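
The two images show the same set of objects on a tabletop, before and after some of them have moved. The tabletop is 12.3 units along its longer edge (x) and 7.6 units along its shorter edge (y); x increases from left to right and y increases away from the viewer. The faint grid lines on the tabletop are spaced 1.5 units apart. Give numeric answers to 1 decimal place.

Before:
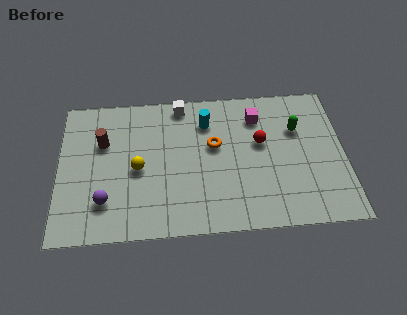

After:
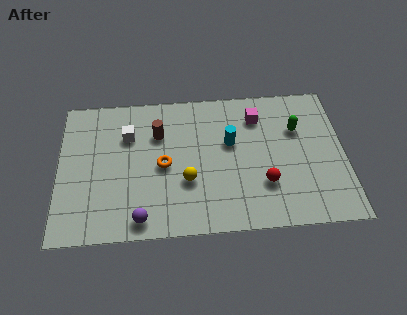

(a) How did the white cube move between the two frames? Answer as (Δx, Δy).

(-2.3, -1.5)

From the two frames, the white cube sits at roughly (5.3, 6.8) before and (3.0, 5.3) after.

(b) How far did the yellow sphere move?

2.2

From (3.4, 3.5) to (5.5, 2.7), the yellow sphere covered √(2.1² + 0.8²) ≈ 2.2 units.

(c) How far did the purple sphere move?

1.8

The purple sphere moved from about (2.0, 1.9) to (3.5, 0.9), a distance of √(1.5² + 1.0²) ≈ 1.8.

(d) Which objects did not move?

the magenta cube and the green capsule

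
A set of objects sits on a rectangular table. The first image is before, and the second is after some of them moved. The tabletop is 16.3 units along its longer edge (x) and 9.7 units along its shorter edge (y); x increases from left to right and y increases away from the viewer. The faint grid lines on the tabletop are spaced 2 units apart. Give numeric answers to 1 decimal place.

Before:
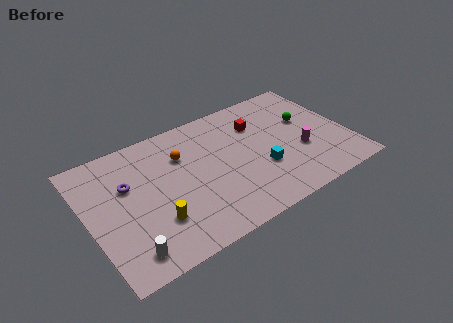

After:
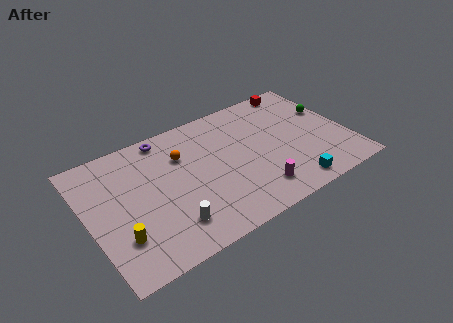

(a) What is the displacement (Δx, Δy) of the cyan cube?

(1.5, -2.2)

The cyan cube started near (10.6, 3.4) and ended near (12.1, 1.2).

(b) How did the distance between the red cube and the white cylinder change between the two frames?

+0.9

They were about 10.6 units apart before and 11.5 after — 0.9 units further apart.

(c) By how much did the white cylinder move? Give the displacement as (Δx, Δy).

(2.7, 0.6)

The white cylinder started near (1.9, 1.5) and ended near (4.6, 2.1).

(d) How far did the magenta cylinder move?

3.6

The magenta cylinder was near (13.2, 3.6) before and (10.0, 1.9) after, so it travelled √(3.2² + 1.7²) ≈ 3.6 units.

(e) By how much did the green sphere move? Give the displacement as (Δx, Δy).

(1.5, 0.2)

From the two frames, the green sphere sits at roughly (14.0, 5.9) before and (15.5, 6.1) after.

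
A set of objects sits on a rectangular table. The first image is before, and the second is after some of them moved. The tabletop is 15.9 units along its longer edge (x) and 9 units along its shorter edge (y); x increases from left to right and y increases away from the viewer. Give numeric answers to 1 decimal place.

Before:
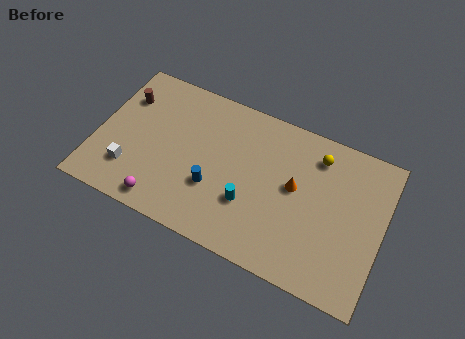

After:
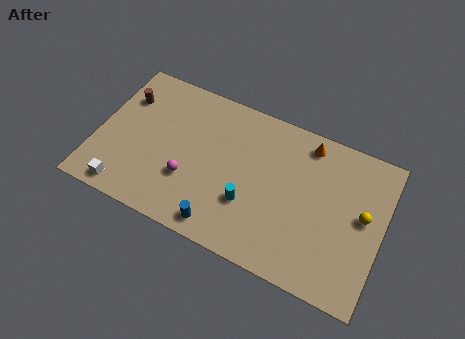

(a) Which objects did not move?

the cyan cylinder and the brown cylinder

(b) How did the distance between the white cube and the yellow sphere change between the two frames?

+2.3

Before: roughly 11.1 units apart; after: 13.4. That's 2.3 units further apart.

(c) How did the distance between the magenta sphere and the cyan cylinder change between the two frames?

-1.6

The distance was about 5.0 in the first image and 3.4 in the second, so they moved 1.6 units closer together.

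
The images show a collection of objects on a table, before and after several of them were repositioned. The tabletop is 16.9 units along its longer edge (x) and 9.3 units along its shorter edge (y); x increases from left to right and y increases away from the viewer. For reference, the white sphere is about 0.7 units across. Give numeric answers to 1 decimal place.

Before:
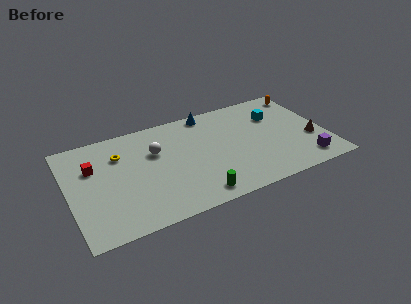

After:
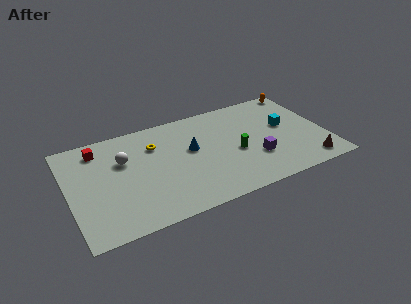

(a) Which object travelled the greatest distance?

the green cylinder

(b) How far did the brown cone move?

2.2

From (15.9, 3.4) to (15.4, 1.3), the brown cone covered √(0.5² + 2.1²) ≈ 2.2 units.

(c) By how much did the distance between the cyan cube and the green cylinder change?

-4.3

The distance was about 8.0 in the first image and 3.7 in the second, so they moved 4.3 units closer together.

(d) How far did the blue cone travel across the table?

3.4

The blue cone moved from about (9.6, 8.4) to (8.1, 5.4), a distance of √(1.5² + 3.0²) ≈ 3.4.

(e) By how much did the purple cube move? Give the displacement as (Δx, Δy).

(-3.1, 1.5)

The purple cube started near (15.2, 1.5) and ended near (12.1, 3.0).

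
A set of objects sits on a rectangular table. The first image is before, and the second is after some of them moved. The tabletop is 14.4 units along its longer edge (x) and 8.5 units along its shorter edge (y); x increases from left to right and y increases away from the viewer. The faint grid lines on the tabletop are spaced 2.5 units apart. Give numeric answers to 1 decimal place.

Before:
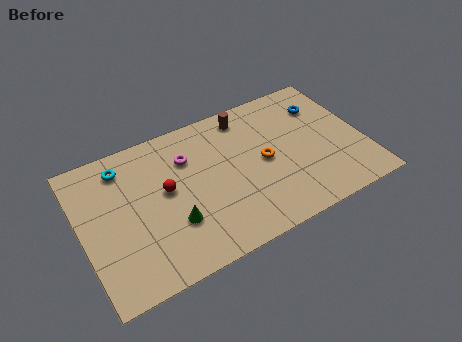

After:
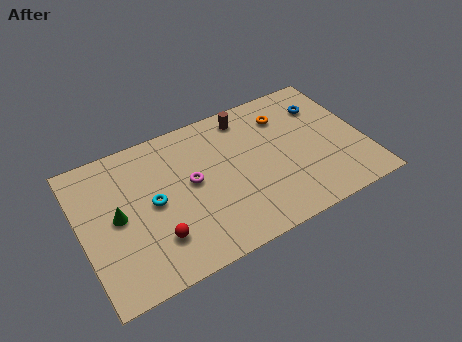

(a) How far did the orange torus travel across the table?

2.7

The orange torus moved from about (9.3, 4.2) to (10.7, 6.5), a distance of √(1.4² + 2.3²) ≈ 2.7.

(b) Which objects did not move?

the brown cylinder and the blue torus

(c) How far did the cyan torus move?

3.0

The cyan torus moved from about (2.4, 7.0) to (3.6, 4.3), a distance of √(1.2² + 2.7²) ≈ 3.0.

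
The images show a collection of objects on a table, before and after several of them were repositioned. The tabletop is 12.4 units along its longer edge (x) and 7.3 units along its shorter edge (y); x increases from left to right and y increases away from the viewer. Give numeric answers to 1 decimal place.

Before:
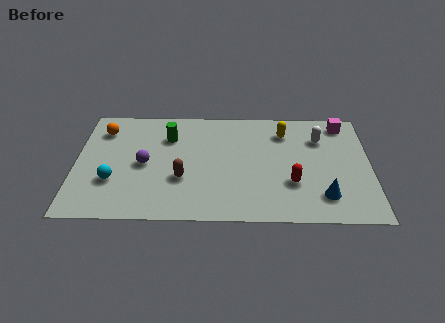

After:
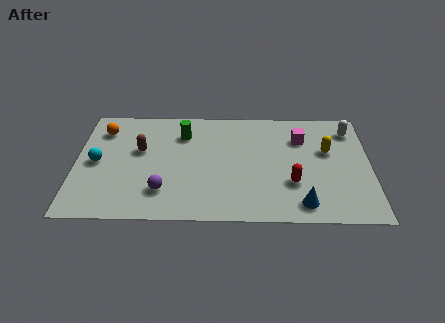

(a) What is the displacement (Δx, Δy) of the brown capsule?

(-1.8, 1.8)

From the two frames, the brown capsule sits at roughly (4.5, 2.6) before and (2.7, 4.4) after.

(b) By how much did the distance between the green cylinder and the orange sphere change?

+0.6

Before: roughly 2.8 units apart; after: 3.4. That's 0.6 units further apart.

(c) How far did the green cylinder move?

0.6

The green cylinder was near (3.9, 5.3) before and (4.5, 5.5) after, so it travelled √(0.6² + 0.2²) ≈ 0.6 units.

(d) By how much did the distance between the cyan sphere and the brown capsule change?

-0.9

Before: roughly 2.9 units apart; after: 2.0. That's 0.9 units closer together.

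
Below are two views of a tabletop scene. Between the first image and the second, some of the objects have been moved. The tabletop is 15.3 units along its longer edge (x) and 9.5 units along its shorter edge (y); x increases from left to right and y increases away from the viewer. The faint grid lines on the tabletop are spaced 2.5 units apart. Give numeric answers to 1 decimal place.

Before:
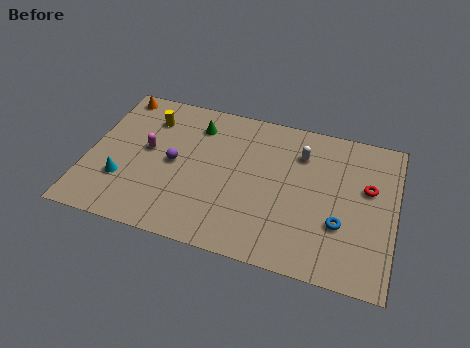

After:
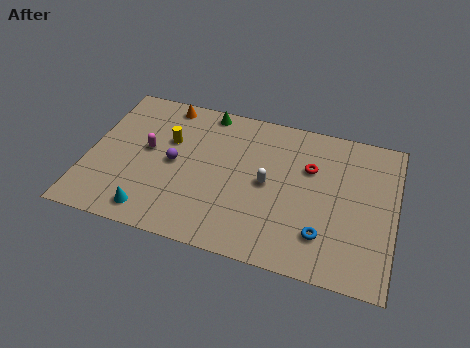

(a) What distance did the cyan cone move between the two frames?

2.3

From (1.9, 2.9) to (3.5, 1.3), the cyan cone covered √(1.6² + 1.6²) ≈ 2.3 units.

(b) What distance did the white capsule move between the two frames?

2.8

The white capsule moved from about (10.5, 7.1) to (9.0, 4.7), a distance of √(1.5² + 2.4²) ≈ 2.8.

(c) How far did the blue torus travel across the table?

1.2

The blue torus was near (12.7, 3.2) before and (11.9, 2.3) after, so it travelled √(0.8² + 0.9²) ≈ 1.2 units.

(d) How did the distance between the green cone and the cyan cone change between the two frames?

+1.9

They were about 5.7 units apart before and 7.6 after — 1.9 units further apart.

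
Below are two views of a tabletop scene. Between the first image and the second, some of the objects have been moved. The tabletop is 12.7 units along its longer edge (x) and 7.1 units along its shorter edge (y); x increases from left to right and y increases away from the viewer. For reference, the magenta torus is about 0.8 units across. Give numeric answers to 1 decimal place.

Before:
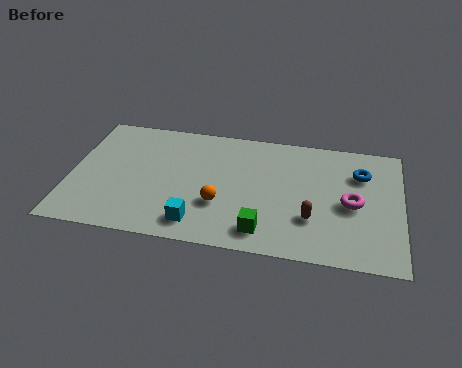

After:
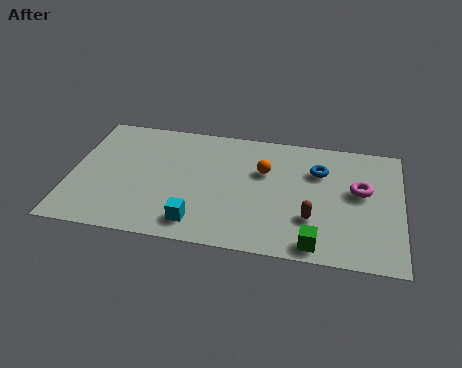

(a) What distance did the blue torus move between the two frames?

1.6

The blue torus was near (11.1, 5.1) before and (9.5, 5.0) after, so it travelled √(1.6² + 0.1²) ≈ 1.6 units.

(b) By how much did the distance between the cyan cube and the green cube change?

+2.0

They were about 2.5 units apart before and 4.5 after — 2.0 units further apart.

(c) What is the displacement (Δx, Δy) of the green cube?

(2.0, -0.4)

The green cube started near (7.5, 1.2) and ended near (9.5, 0.8).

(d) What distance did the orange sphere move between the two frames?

2.7

The orange sphere moved from about (5.8, 2.4) to (7.4, 4.6), a distance of √(1.6² + 2.2²) ≈ 2.7.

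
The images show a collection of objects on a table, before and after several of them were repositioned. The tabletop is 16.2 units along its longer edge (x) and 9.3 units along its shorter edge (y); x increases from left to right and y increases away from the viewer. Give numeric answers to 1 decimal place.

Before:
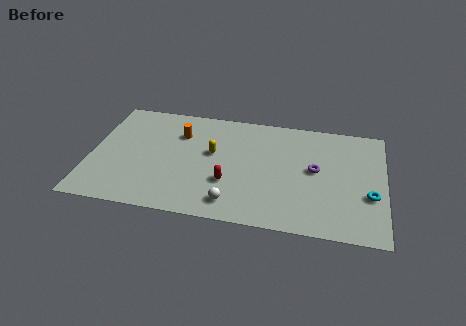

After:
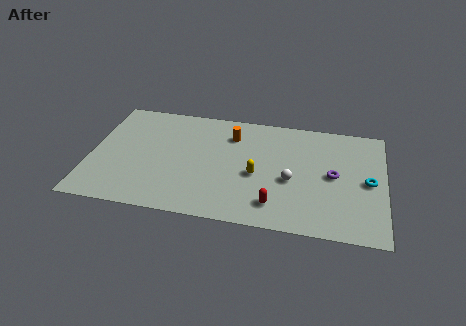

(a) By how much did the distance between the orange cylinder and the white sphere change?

-1.4

They were about 6.1 units apart before and 4.7 after — 1.4 units closer together.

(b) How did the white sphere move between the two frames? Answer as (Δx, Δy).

(3.1, 2.4)

The white sphere started near (8.0, 1.5) and ended near (11.1, 3.9).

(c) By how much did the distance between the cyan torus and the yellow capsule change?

-2.8

They were about 8.9 units apart before and 6.1 after — 2.8 units closer together.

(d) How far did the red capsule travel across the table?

2.9

The red capsule moved from about (7.7, 3.1) to (10.3, 1.8), a distance of √(2.6² + 1.3²) ≈ 2.9.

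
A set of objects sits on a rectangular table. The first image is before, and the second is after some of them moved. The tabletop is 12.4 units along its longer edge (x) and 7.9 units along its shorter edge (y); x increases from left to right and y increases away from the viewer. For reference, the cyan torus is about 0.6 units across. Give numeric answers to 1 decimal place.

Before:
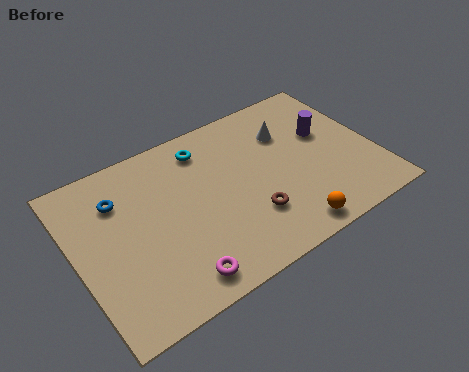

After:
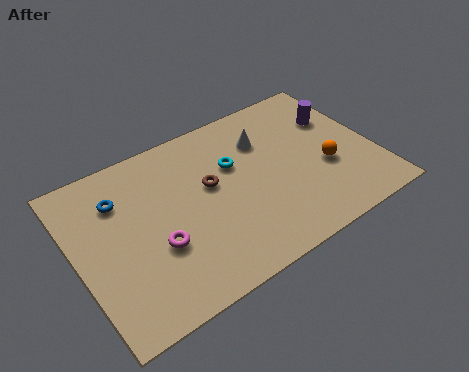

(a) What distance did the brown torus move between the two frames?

2.6

From (6.9, 2.3) to (5.6, 4.6), the brown torus covered √(1.3² + 2.3²) ≈ 2.6 units.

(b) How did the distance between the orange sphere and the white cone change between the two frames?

-1.4

They were about 4.8 units apart before and 3.4 after — 1.4 units closer together.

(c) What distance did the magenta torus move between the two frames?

1.9

The magenta torus was near (3.6, 1.1) before and (3.1, 2.9) after, so it travelled √(0.5² + 1.8²) ≈ 1.9 units.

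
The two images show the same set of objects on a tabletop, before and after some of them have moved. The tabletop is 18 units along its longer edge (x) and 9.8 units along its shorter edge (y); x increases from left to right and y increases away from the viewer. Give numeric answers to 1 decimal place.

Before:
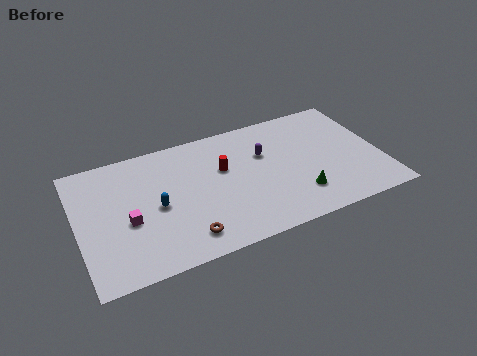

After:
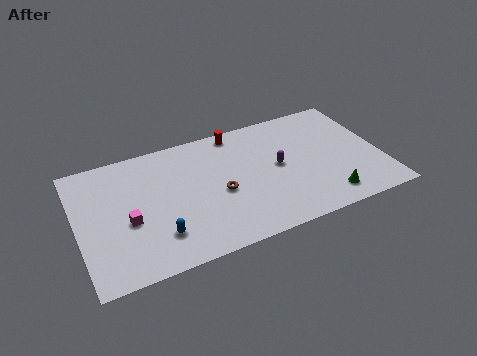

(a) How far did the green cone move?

1.8

From (12.8, 2.4) to (14.4, 1.6), the green cone covered √(1.6² + 0.8²) ≈ 1.8 units.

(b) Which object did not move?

the magenta cube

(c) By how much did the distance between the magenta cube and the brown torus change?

+1.5

Before: roughly 3.9 units apart; after: 5.4. That's 1.5 units further apart.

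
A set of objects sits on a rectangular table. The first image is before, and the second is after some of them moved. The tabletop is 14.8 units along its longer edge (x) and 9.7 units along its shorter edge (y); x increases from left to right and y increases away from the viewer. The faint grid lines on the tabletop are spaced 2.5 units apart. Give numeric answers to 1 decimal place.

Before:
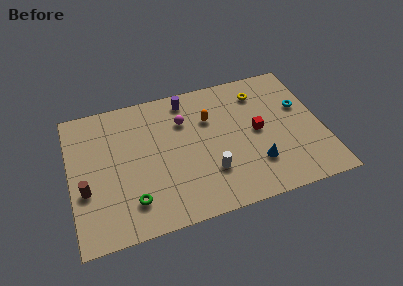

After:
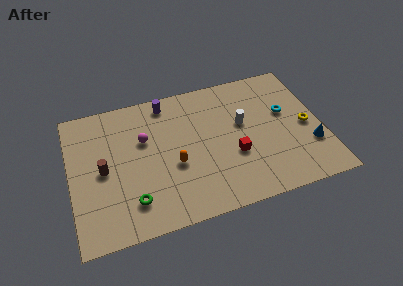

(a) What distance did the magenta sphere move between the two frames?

2.5

From (6.8, 6.9) to (4.4, 6.2), the magenta sphere covered √(2.4² + 0.7²) ≈ 2.5 units.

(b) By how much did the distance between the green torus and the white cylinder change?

+3.0

The distance was about 4.7 in the first image and 7.7 in the second, so they moved 3.0 units further apart.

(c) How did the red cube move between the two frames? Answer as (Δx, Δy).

(-1.5, -1.3)

The red cube was at about (11.0, 4.9) and moved to about (9.5, 3.6).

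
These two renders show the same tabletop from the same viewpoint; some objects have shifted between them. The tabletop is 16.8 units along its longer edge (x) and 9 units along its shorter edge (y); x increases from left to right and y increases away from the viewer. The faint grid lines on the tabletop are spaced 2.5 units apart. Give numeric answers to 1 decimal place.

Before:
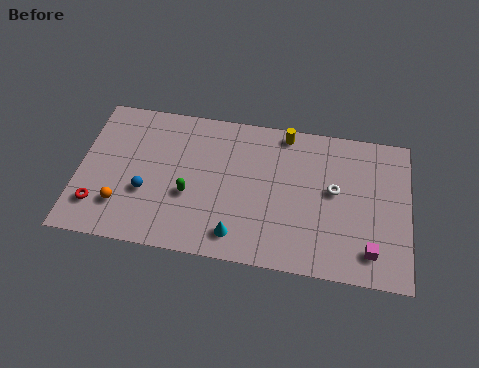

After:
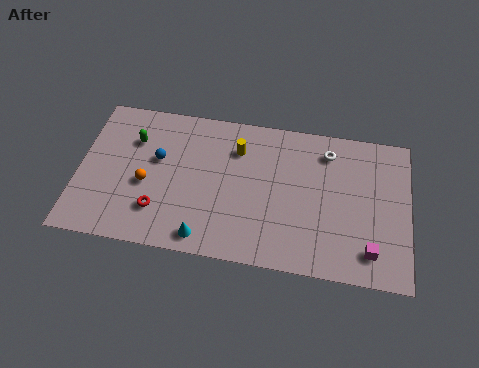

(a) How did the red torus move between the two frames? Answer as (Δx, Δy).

(3.1, 0.2)

From the two frames, the red torus sits at roughly (1.1, 2.1) before and (4.2, 2.3) after.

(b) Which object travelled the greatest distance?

the green capsule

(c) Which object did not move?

the magenta cube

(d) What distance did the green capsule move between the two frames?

4.2

The green capsule moved from about (5.7, 3.5) to (2.7, 6.4), a distance of √(3.0² + 2.9²) ≈ 4.2.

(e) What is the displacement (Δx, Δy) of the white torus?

(-0.4, 2.3)

The white torus was at about (13.0, 5.0) and moved to about (12.6, 7.3).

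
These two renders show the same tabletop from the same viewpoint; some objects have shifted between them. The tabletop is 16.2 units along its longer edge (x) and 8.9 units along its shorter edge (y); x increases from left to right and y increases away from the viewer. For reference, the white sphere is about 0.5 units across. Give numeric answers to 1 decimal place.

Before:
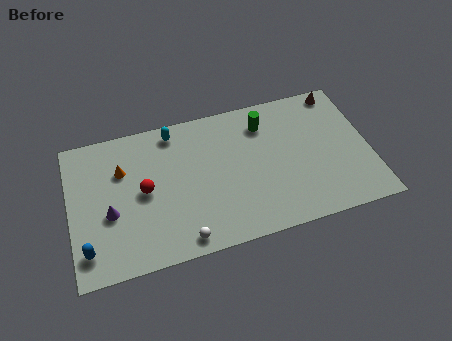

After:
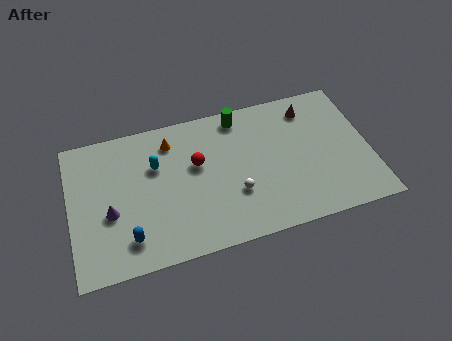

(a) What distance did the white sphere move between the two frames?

3.6

From (5.8, 1.0) to (8.8, 3.0), the white sphere covered √(3.0² + 2.0²) ≈ 3.6 units.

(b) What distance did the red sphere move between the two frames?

3.0

The red sphere moved from about (4.0, 4.5) to (6.9, 5.4), a distance of √(2.9² + 0.9²) ≈ 3.0.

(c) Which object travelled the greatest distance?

the white sphere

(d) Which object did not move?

the purple cone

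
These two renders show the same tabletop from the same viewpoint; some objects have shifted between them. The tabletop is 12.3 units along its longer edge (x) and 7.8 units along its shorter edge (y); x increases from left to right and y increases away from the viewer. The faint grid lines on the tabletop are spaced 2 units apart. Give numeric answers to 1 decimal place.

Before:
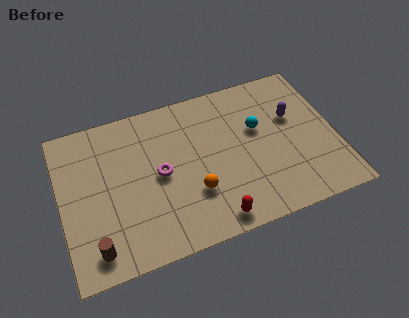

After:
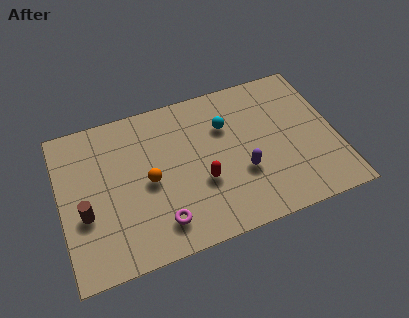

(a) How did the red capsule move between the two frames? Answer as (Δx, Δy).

(-0.3, 2.0)

The red capsule was at about (6.5, 0.9) and moved to about (6.2, 2.9).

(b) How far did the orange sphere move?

2.2

The orange sphere moved from about (5.8, 2.5) to (3.9, 3.7), a distance of √(1.9² + 1.2²) ≈ 2.2.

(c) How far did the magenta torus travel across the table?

2.4

From (4.4, 3.9) to (4.2, 1.5), the magenta torus covered √(0.2² + 2.4²) ≈ 2.4 units.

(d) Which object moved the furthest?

the purple capsule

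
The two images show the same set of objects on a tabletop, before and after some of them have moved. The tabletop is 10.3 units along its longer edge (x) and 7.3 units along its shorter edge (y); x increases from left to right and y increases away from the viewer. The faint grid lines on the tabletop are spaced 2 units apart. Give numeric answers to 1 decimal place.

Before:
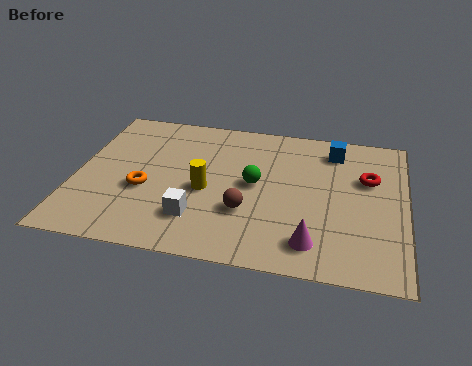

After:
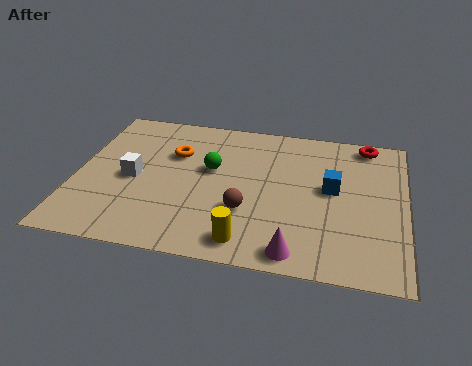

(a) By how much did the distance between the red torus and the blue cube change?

+1.0

Before: roughly 1.7 units apart; after: 2.7. That's 1.0 units further apart.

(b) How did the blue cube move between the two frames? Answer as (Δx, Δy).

(0.0, -2.0)

The blue cube was at about (8.0, 6.0) and moved to about (8.0, 4.0).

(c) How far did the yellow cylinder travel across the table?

2.6

The yellow cylinder was near (4.1, 3.2) before and (5.5, 1.0) after, so it travelled √(1.4² + 2.2²) ≈ 2.6 units.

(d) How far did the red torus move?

1.8

The red torus moved from about (9.1, 4.7) to (9.0, 6.5), a distance of √(0.1² + 1.8²) ≈ 1.8.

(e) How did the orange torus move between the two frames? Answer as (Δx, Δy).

(0.8, 2.0)

The orange torus was at about (2.2, 2.9) and moved to about (3.0, 4.9).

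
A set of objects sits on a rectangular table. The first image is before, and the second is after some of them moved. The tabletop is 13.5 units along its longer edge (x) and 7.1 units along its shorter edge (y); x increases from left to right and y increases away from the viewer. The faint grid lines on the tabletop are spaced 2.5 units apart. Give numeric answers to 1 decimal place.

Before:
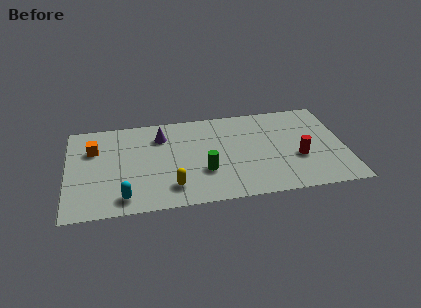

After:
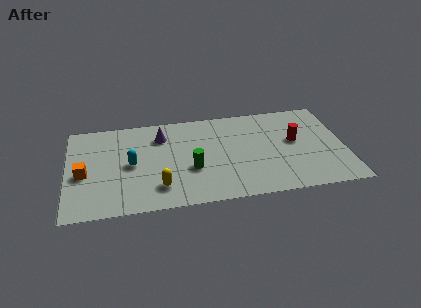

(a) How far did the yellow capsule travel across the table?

0.6

From (5.0, 1.5) to (4.4, 1.6), the yellow capsule covered √(0.6² + 0.1²) ≈ 0.6 units.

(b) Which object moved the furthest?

the cyan capsule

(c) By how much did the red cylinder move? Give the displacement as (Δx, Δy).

(-0.1, 1.3)

From the two frames, the red cylinder sits at roughly (11.2, 2.7) before and (11.1, 4.0) after.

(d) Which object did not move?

the purple cone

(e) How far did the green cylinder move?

0.7

The green cylinder moved from about (6.6, 2.4) to (6.0, 2.7), a distance of √(0.6² + 0.3²) ≈ 0.7.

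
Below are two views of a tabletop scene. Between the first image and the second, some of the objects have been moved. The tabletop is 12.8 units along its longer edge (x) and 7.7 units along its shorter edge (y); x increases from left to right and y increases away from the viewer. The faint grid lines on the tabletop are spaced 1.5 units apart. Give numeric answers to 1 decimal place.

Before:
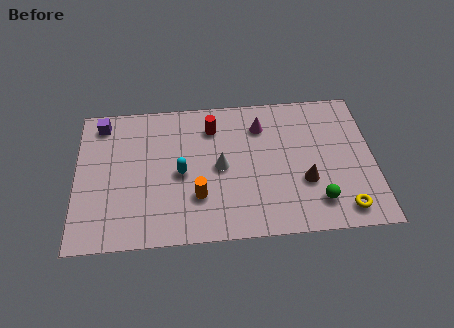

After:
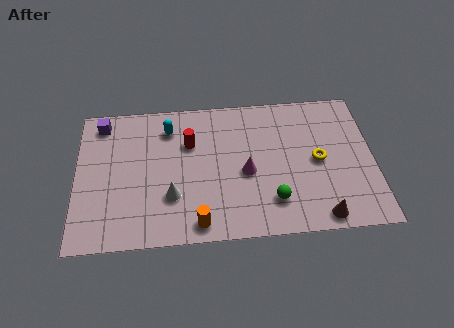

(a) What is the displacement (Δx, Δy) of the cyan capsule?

(-0.5, 2.5)

The cyan capsule started near (4.5, 3.6) and ended near (4.0, 6.1).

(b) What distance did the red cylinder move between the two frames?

1.3

The red cylinder was near (5.9, 6.0) before and (4.9, 5.2) after, so it travelled √(1.0² + 0.8²) ≈ 1.3 units.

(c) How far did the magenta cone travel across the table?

2.6

The magenta cone was near (8.0, 5.9) before and (7.3, 3.4) after, so it travelled √(0.7² + 2.5²) ≈ 2.6 units.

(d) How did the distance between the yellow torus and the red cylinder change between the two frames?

-1.7

The distance was about 7.4 in the first image and 5.7 in the second, so they moved 1.7 units closer together.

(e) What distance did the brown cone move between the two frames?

2.0

The brown cone moved from about (9.8, 2.7) to (10.4, 0.8), a distance of √(0.6² + 1.9²) ≈ 2.0.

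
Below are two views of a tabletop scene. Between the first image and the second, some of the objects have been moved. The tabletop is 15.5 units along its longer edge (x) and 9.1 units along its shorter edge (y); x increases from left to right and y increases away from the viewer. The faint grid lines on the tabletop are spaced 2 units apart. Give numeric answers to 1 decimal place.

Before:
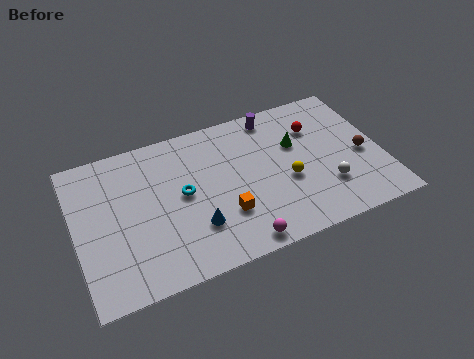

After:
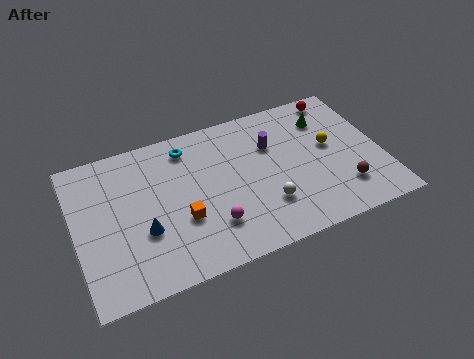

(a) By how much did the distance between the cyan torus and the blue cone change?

+2.8

Before: roughly 2.2 units apart; after: 5.0. That's 2.8 units further apart.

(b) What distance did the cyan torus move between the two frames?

2.8

From (5.4, 4.8) to (5.9, 7.6), the cyan torus covered √(0.5² + 2.8²) ≈ 2.8 units.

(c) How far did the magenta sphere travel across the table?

1.9

From (7.8, 0.9) to (6.6, 2.4), the magenta sphere covered √(1.2² + 1.5²) ≈ 1.9 units.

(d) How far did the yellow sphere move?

2.8

The yellow sphere was near (10.6, 3.7) before and (13.0, 5.1) after, so it travelled √(2.4² + 1.4²) ≈ 2.8 units.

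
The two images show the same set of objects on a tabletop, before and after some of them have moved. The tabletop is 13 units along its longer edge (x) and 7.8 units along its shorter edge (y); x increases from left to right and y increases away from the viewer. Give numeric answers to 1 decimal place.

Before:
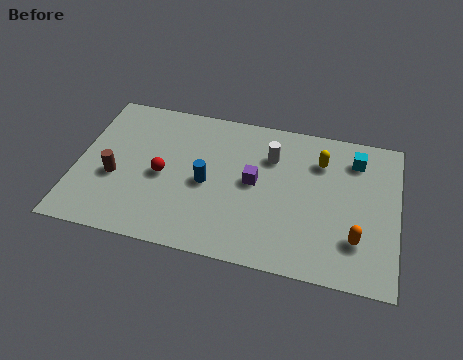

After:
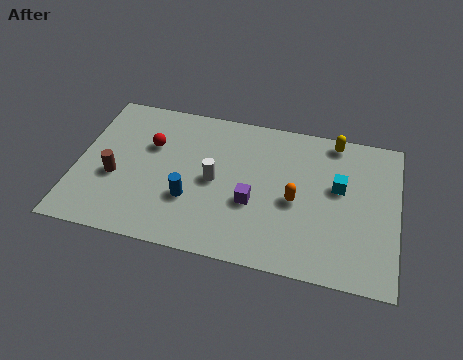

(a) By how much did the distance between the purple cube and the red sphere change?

+1.1

They were about 3.7 units apart before and 4.8 after — 1.1 units further apart.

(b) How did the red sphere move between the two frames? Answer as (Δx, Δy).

(-0.6, 1.5)

From the two frames, the red sphere sits at roughly (3.5, 3.6) before and (2.9, 5.1) after.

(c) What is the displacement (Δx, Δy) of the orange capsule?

(-2.5, 1.4)

The orange capsule started near (11.4, 2.1) and ended near (8.9, 3.5).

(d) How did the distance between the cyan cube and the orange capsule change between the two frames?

-2.1

Before: roughly 4.1 units apart; after: 2.0. That's 2.1 units closer together.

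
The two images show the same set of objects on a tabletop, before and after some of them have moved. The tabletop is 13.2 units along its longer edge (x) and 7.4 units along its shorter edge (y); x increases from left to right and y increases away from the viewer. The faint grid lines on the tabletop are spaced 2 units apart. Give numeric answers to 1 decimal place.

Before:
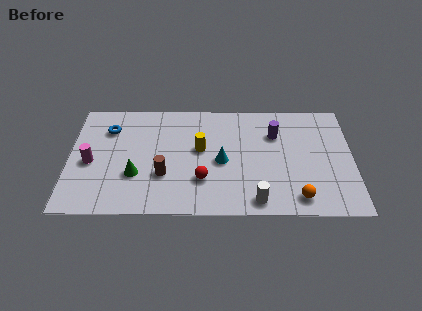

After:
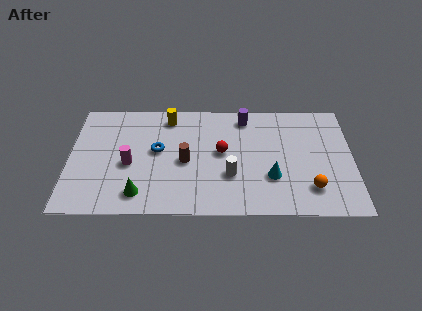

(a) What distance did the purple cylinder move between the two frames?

1.8

From (9.6, 5.2) to (8.2, 6.3), the purple cylinder covered √(1.4² + 1.1²) ≈ 1.8 units.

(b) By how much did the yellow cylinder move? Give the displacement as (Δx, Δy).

(-1.5, 2.1)

The yellow cylinder was at about (6.1, 4.2) and moved to about (4.6, 6.3).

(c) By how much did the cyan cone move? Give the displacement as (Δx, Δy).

(2.3, -1.0)

The cyan cone started near (7.1, 3.4) and ended near (9.4, 2.4).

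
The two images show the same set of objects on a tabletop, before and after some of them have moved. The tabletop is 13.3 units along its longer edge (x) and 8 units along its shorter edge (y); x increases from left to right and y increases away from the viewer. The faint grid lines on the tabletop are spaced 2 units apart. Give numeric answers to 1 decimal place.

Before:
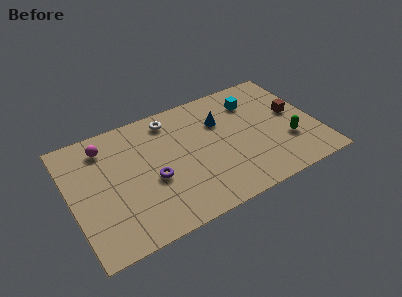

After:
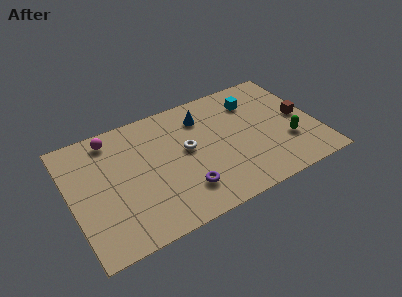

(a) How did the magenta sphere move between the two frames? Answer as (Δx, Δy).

(0.4, 0.4)

The magenta sphere started near (2.1, 6.5) and ended near (2.5, 6.9).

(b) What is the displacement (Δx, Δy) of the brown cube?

(0.3, -0.4)

The brown cube was at about (12.2, 4.4) and moved to about (12.5, 4.0).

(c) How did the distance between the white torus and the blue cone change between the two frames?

-0.8

They were about 2.9 units apart before and 2.1 after — 0.8 units closer together.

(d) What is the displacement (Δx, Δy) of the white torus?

(0.6, -2.4)

The white torus was at about (5.7, 6.8) and moved to about (6.3, 4.4).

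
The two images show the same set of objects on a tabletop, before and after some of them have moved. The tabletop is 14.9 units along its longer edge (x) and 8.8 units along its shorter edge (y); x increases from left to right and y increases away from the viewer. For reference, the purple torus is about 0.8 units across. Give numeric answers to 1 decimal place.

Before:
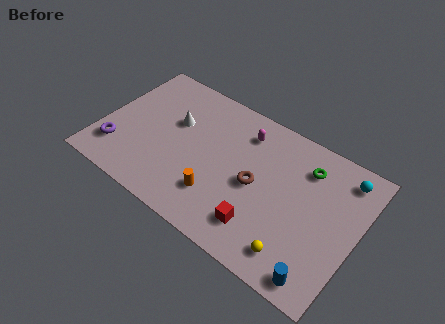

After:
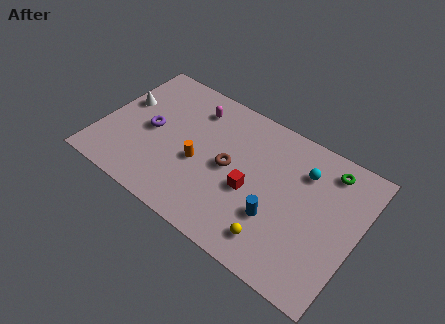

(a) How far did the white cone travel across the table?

3.0

The white cone was near (4.0, 5.5) before and (1.0, 5.3) after, so it travelled √(3.0² + 0.2²) ≈ 3.0 units.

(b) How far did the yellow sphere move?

1.2

The yellow sphere was near (11.9, 1.5) before and (10.7, 1.6) after, so it travelled √(1.2² + 0.1²) ≈ 1.2 units.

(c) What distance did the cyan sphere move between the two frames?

2.4

From (13.7, 7.4) to (11.5, 6.5), the cyan sphere covered √(2.2² + 0.9²) ≈ 2.4 units.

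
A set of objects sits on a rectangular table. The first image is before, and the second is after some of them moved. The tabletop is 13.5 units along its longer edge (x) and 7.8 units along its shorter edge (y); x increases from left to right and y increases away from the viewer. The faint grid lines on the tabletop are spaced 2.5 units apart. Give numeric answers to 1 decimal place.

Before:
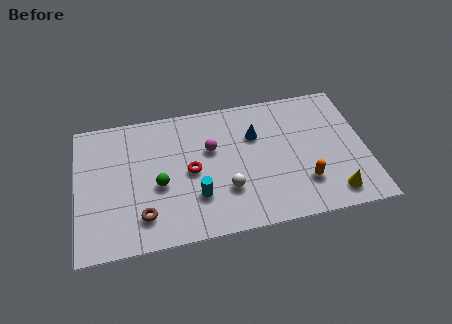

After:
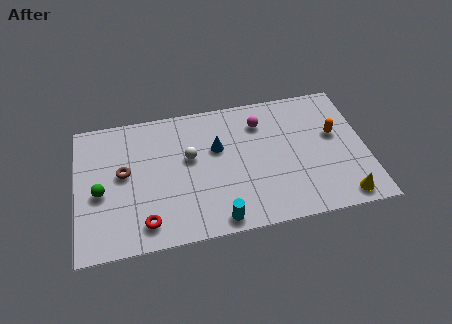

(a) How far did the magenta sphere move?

2.6

The magenta sphere was near (6.3, 4.9) before and (8.7, 6.0) after, so it travelled √(2.4² + 1.1²) ≈ 2.6 units.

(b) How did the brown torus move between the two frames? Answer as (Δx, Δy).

(-0.8, 2.6)

From the two frames, the brown torus sits at roughly (3.0, 1.7) before and (2.2, 4.3) after.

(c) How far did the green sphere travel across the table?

2.7

The green sphere was near (3.8, 3.3) before and (1.1, 3.4) after, so it travelled √(2.7² + 0.1²) ≈ 2.7 units.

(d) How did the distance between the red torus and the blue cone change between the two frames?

+1.6

The distance was about 3.4 in the first image and 5.0 in the second, so they moved 1.6 units further apart.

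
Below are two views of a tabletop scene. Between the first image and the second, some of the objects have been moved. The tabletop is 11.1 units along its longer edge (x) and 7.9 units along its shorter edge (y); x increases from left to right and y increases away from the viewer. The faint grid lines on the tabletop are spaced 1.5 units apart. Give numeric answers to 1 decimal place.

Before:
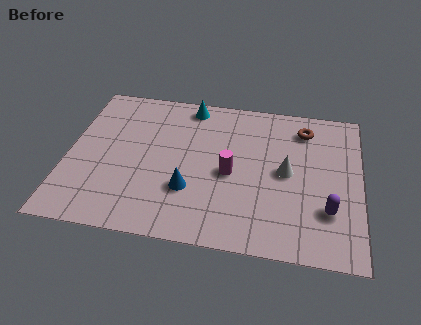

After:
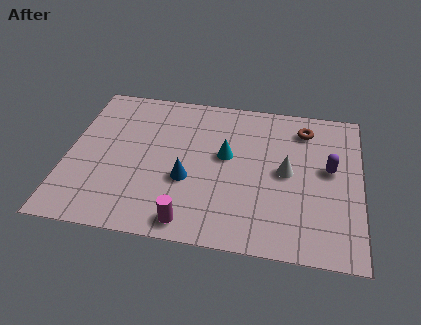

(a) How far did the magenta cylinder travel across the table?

3.0

The magenta cylinder moved from about (6.2, 3.6) to (4.8, 0.9), a distance of √(1.4² + 2.7²) ≈ 3.0.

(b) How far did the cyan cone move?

2.9

From (4.5, 7.0) to (6.0, 4.5), the cyan cone covered √(1.5² + 2.5²) ≈ 2.9 units.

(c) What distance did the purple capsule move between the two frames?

2.1

From (9.9, 2.3) to (9.9, 4.4), the purple capsule covered √(0.0² + 2.1²) ≈ 2.1 units.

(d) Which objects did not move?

the white cone and the brown torus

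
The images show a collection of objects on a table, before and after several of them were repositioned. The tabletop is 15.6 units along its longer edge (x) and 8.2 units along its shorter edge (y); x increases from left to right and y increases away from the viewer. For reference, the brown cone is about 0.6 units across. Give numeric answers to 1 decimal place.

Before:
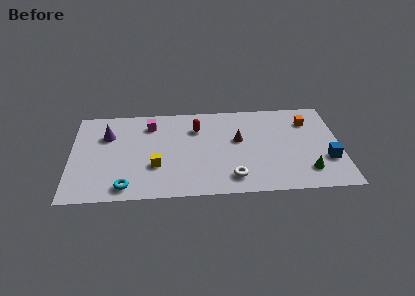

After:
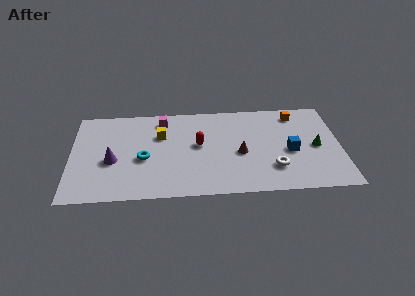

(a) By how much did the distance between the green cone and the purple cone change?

-0.3

The distance was about 12.1 in the first image and 11.8 in the second, so they moved 0.3 units closer together.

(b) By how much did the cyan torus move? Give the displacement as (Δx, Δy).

(1.0, 2.4)

From the two frames, the cyan torus sits at roughly (3.2, 1.1) before and (4.2, 3.5) after.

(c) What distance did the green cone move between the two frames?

2.2

The green cone moved from about (13.6, 1.8) to (14.2, 3.9), a distance of √(0.6² + 2.1²) ≈ 2.2.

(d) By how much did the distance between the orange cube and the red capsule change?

-0.3

They were about 6.5 units apart before and 6.2 after — 0.3 units closer together.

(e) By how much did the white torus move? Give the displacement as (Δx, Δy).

(2.4, 0.7)

The white torus started near (9.3, 1.5) and ended near (11.7, 2.2).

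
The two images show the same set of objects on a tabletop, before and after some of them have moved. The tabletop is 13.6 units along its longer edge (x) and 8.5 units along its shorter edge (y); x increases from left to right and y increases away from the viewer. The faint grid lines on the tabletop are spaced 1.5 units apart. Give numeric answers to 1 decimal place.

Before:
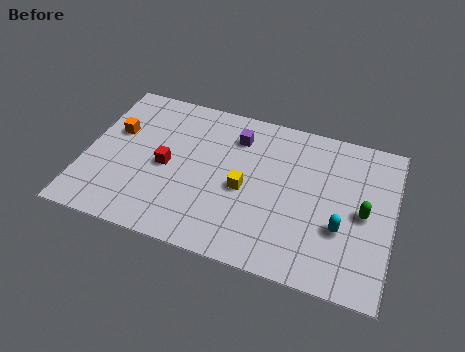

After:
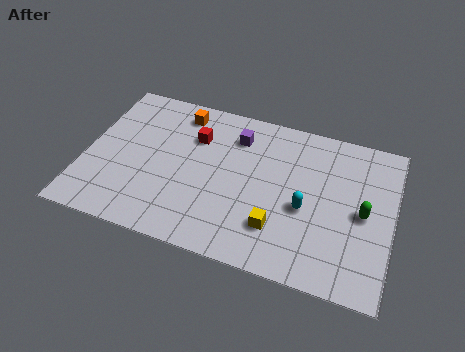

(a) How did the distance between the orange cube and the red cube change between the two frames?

-1.3

They were about 2.7 units apart before and 1.4 after — 1.3 units closer together.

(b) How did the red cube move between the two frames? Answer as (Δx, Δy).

(1.1, 2.0)

The red cube started near (3.6, 4.0) and ended near (4.7, 6.0).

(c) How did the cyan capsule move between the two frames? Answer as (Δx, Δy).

(-1.6, 0.6)

The cyan capsule started near (11.4, 3.0) and ended near (9.8, 3.6).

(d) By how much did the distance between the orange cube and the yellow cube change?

+0.8

The distance was about 6.1 in the first image and 6.9 in the second, so they moved 0.8 units further apart.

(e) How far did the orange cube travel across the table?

3.3

The orange cube was near (1.2, 5.3) before and (3.9, 7.2) after, so it travelled √(2.7² + 1.9²) ≈ 3.3 units.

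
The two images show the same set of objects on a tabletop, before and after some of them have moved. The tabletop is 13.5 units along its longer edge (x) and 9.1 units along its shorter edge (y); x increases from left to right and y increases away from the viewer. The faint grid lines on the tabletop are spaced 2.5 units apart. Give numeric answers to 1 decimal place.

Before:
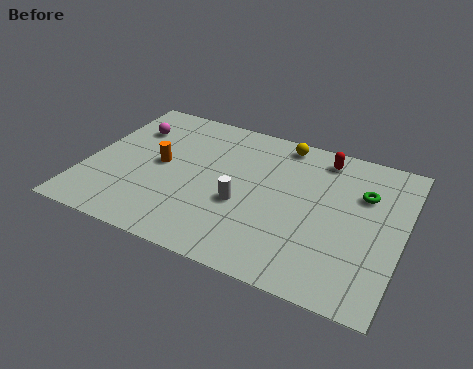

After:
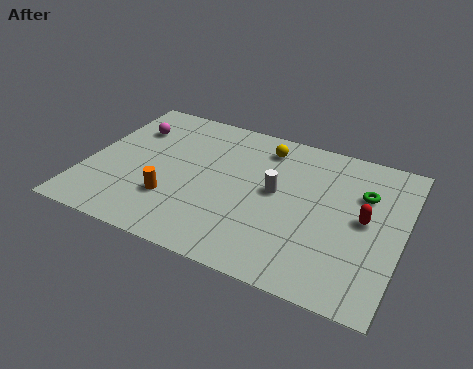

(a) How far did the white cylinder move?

1.8

From (6.8, 3.6) to (8.1, 4.9), the white cylinder covered √(1.3² + 1.3²) ≈ 1.8 units.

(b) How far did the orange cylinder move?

2.2

The orange cylinder moved from about (3.1, 4.7) to (3.9, 2.7), a distance of √(0.8² + 2.0²) ≈ 2.2.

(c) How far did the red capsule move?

3.7

The red capsule moved from about (9.8, 7.8) to (11.9, 4.7), a distance of √(2.1² + 3.1²) ≈ 3.7.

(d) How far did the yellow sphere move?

0.9

From (8.0, 8.1) to (7.3, 7.5), the yellow sphere covered √(0.7² + 0.6²) ≈ 0.9 units.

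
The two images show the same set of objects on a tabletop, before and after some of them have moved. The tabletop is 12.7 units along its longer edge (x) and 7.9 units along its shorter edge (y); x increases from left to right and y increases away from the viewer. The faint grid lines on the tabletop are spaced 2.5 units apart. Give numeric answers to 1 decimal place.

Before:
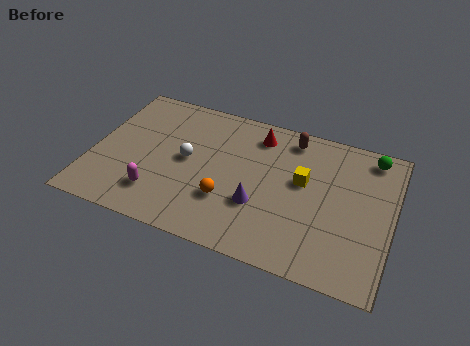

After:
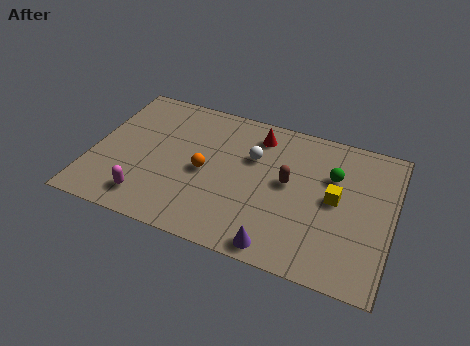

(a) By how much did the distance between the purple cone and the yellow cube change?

+1.4

The distance was about 2.5 in the first image and 3.9 in the second, so they moved 1.4 units further apart.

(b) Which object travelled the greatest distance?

the white sphere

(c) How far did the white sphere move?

2.9

The white sphere moved from about (4.0, 4.1) to (6.7, 5.2), a distance of √(2.7² + 1.1²) ≈ 2.9.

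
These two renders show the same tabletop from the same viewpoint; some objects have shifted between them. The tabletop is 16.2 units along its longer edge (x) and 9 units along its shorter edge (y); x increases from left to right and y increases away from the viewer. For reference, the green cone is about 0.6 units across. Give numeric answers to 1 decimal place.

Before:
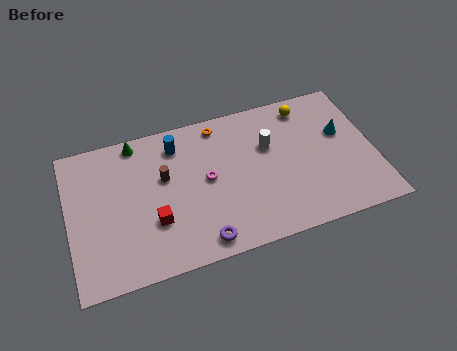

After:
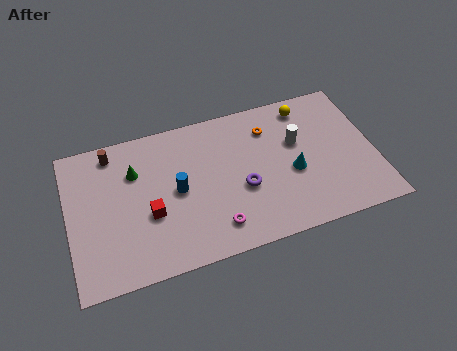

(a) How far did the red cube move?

0.5

The red cube was near (4.4, 3.0) before and (4.2, 3.5) after, so it travelled √(0.2² + 0.5²) ≈ 0.5 units.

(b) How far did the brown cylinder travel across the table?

3.5

The brown cylinder was near (5.1, 5.5) before and (2.5, 7.8) after, so it travelled √(2.6² + 2.3²) ≈ 3.5 units.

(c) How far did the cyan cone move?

3.3

The cyan cone was near (14.6, 5.5) before and (11.8, 3.8) after, so it travelled √(2.8² + 1.7²) ≈ 3.3 units.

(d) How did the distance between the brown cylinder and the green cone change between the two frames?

-1.0

The distance was about 2.9 in the first image and 1.9 in the second, so they moved 1.0 units closer together.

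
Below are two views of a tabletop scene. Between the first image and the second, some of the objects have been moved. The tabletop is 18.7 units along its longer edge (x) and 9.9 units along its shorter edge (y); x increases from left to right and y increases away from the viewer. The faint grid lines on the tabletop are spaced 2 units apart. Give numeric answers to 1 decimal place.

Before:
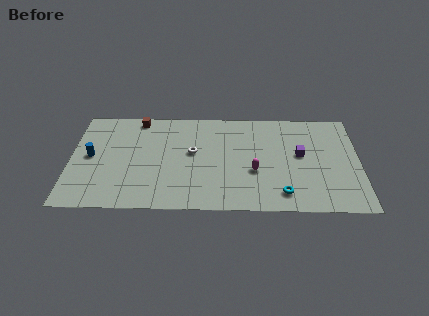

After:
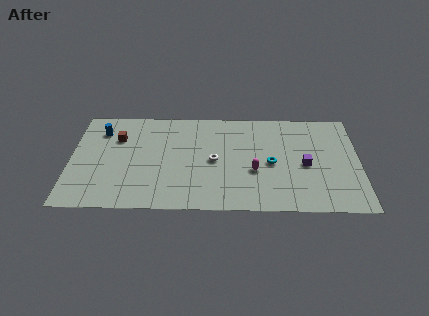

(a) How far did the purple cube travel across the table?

1.0

The purple cube moved from about (14.9, 5.5) to (15.2, 4.5), a distance of √(0.3² + 1.0²) ≈ 1.0.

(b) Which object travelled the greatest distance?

the cyan torus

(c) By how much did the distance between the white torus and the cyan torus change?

-3.3

The distance was about 7.0 in the first image and 3.7 in the second, so they moved 3.3 units closer together.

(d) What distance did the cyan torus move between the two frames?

3.0

The cyan torus was near (13.7, 1.7) before and (13.0, 4.6) after, so it travelled √(0.7² + 2.9²) ≈ 3.0 units.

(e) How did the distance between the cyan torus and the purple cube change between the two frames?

-1.8

They were about 4.0 units apart before and 2.2 after — 1.8 units closer together.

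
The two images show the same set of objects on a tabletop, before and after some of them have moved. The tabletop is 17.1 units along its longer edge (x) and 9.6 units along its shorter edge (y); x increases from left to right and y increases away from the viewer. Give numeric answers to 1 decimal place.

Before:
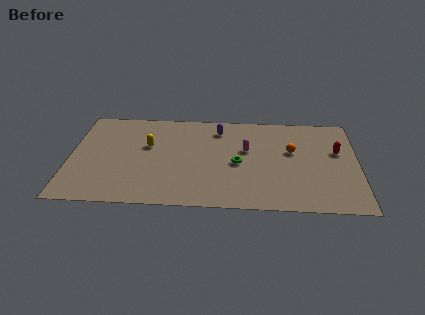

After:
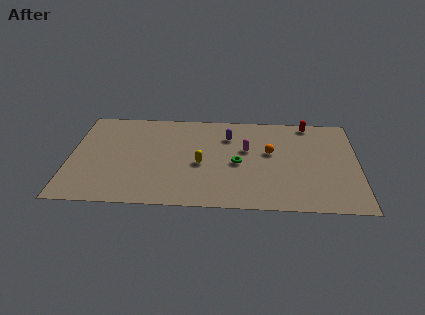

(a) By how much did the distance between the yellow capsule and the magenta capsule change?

-2.8

They were about 5.9 units apart before and 3.1 after — 2.8 units closer together.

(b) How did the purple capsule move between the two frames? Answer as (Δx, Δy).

(0.6, -0.7)

The purple capsule was at about (8.8, 7.8) and moved to about (9.4, 7.1).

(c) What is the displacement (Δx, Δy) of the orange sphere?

(-1.3, -0.2)

The orange sphere was at about (13.2, 5.8) and moved to about (11.9, 5.6).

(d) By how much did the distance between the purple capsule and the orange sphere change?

-1.9

The distance was about 4.8 in the first image and 2.9 in the second, so they moved 1.9 units closer together.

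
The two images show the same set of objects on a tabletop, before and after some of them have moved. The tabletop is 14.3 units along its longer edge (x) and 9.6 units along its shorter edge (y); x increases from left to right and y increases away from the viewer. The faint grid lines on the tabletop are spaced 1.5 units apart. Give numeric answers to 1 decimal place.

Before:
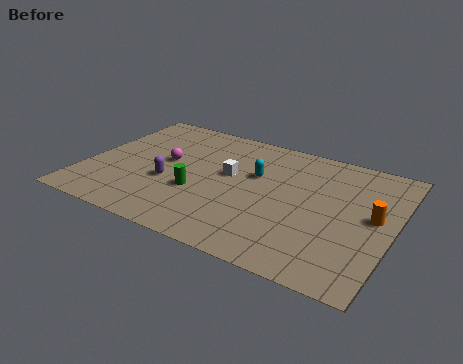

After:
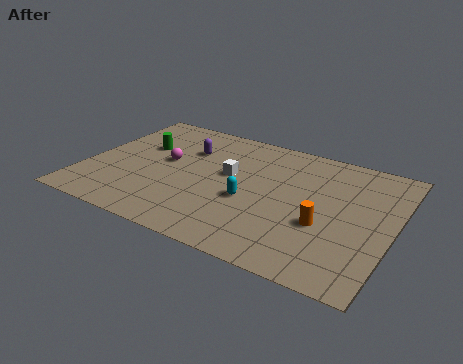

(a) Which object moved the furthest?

the green cylinder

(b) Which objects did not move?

the magenta sphere and the white cube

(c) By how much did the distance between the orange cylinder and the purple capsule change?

-1.9

They were about 9.5 units apart before and 7.6 after — 1.9 units closer together.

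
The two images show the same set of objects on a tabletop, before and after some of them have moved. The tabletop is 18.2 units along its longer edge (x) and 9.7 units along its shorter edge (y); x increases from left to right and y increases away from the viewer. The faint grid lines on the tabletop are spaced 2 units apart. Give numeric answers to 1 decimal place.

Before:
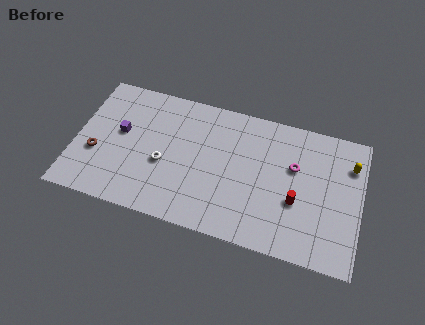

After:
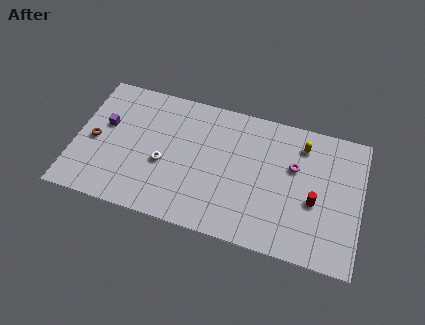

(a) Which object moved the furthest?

the yellow capsule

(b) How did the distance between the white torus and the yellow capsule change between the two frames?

-2.7

They were about 12.1 units apart before and 9.4 after — 2.7 units closer together.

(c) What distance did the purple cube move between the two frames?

1.0

From (2.8, 5.5) to (1.8, 5.8), the purple cube covered √(1.0² + 0.3²) ≈ 1.0 units.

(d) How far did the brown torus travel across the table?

0.9

The brown torus was near (1.4, 3.6) before and (1.2, 4.5) after, so it travelled √(0.2² + 0.9²) ≈ 0.9 units.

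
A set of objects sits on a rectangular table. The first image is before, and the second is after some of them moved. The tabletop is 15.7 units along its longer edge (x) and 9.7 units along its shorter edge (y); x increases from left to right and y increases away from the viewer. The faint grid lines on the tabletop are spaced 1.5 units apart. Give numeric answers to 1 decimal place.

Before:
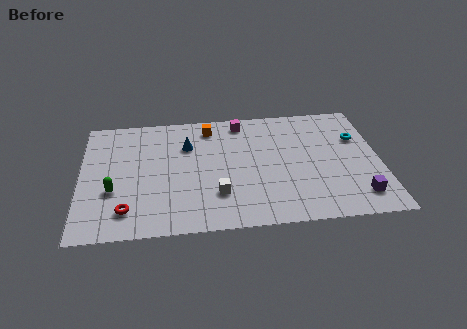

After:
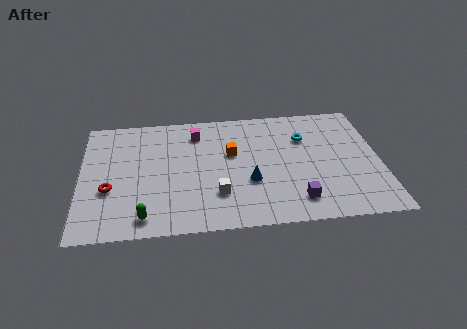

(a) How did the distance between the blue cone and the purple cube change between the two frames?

-7.2

They were about 10.1 units apart before and 2.9 after — 7.2 units closer together.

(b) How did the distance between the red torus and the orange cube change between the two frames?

-0.9

Before: roughly 7.7 units apart; after: 6.8. That's 0.9 units closer together.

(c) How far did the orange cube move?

2.5

The orange cube moved from about (6.8, 8.2) to (7.9, 5.9), a distance of √(1.1² + 2.3²) ≈ 2.5.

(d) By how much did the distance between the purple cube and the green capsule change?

-4.9

The distance was about 12.8 in the first image and 7.9 in the second, so they moved 4.9 units closer together.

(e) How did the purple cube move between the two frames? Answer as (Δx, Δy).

(-3.2, 0.0)

The purple cube was at about (14.4, 1.8) and moved to about (11.2, 1.8).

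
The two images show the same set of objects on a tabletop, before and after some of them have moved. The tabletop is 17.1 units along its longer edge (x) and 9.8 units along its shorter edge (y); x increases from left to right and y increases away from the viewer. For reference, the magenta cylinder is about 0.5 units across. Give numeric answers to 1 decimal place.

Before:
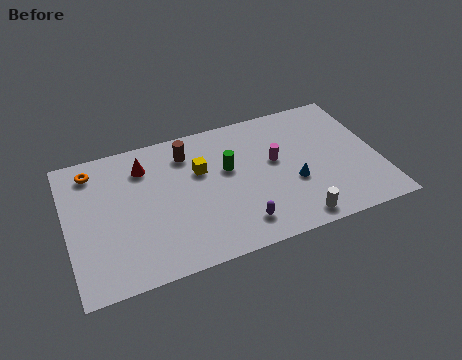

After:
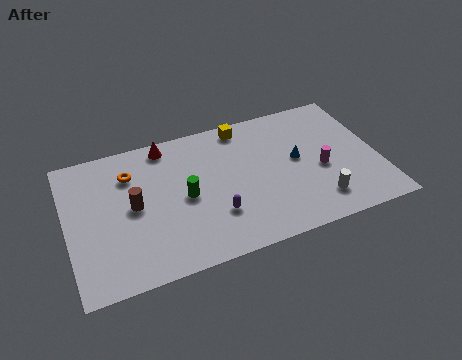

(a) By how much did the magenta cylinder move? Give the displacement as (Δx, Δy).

(2.4, -1.4)

The magenta cylinder started near (11.5, 5.6) and ended near (13.9, 4.2).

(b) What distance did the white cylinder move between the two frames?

1.7

The white cylinder was near (12.1, 1.1) before and (13.5, 2.0) after, so it travelled √(1.4² + 0.9²) ≈ 1.7 units.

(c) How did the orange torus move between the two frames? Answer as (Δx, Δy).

(2.0, -0.9)

The orange torus started near (1.6, 8.2) and ended near (3.6, 7.3).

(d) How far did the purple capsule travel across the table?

1.6

The purple capsule was near (9.1, 1.8) before and (7.9, 2.9) after, so it travelled √(1.2² + 1.1²) ≈ 1.6 units.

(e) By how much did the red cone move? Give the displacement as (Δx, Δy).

(1.3, 1.1)

The red cone was at about (4.4, 7.6) and moved to about (5.7, 8.7).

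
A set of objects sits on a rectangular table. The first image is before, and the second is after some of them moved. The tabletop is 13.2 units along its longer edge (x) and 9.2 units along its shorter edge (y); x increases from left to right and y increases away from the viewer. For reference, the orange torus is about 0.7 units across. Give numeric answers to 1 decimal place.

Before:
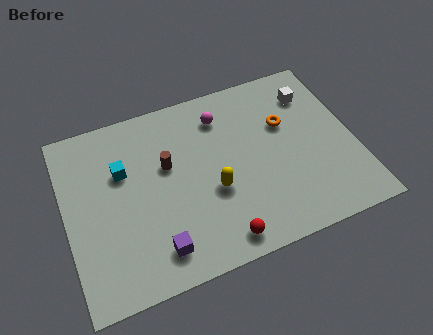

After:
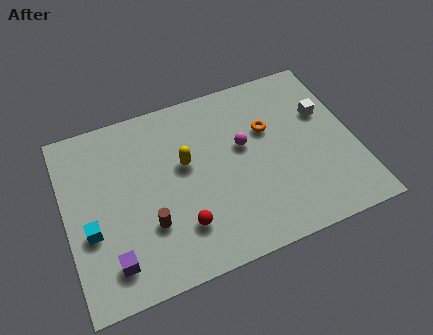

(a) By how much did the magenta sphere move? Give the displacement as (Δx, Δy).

(0.8, -1.9)

From the two frames, the magenta sphere sits at roughly (7.4, 7.3) before and (8.2, 5.4) after.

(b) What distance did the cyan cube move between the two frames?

3.0

The cyan cube moved from about (2.7, 6.0) to (1.0, 3.5), a distance of √(1.7² + 2.5²) ≈ 3.0.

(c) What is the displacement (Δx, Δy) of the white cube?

(0.4, -1.2)

The white cube was at about (11.6, 7.1) and moved to about (12.0, 5.9).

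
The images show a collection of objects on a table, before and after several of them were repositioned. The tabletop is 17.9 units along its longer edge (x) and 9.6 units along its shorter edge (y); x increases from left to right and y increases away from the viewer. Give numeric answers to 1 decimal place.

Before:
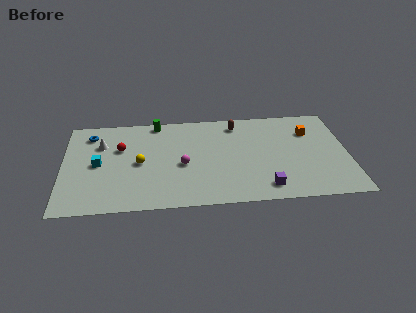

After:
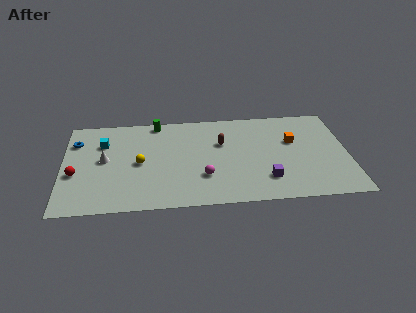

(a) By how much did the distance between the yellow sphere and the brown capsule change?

-1.7

They were about 7.1 units apart before and 5.4 after — 1.7 units closer together.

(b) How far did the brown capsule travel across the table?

2.1

The brown capsule moved from about (11.0, 8.1) to (10.0, 6.2), a distance of √(1.0² + 1.9²) ≈ 2.1.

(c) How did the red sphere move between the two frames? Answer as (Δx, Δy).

(-2.8, -2.4)

The red sphere was at about (3.6, 6.2) and moved to about (0.8, 3.8).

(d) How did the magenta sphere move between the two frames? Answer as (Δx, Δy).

(1.3, -1.3)

From the two frames, the magenta sphere sits at roughly (7.5, 4.2) before and (8.8, 2.9) after.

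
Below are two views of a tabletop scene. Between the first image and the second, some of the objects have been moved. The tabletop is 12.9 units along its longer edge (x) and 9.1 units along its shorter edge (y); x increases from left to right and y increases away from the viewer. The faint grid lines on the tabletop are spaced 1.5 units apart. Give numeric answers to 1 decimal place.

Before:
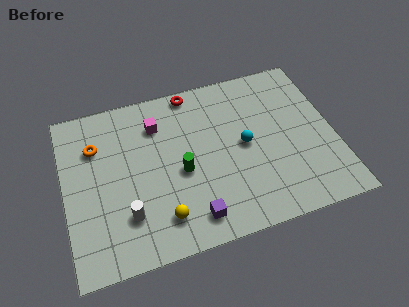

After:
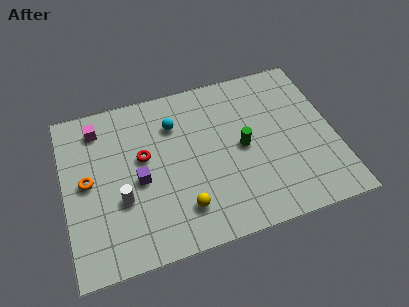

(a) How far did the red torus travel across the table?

4.0

The red torus was near (6.4, 8.3) before and (3.8, 5.3) after, so it travelled √(2.6² + 3.0²) ≈ 4.0 units.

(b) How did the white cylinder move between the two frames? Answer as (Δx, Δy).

(-0.2, 0.9)

The white cylinder was at about (2.8, 2.4) and moved to about (2.6, 3.3).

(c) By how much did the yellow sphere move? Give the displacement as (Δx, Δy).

(1.0, 0.2)

From the two frames, the yellow sphere sits at roughly (4.4, 1.8) before and (5.4, 2.0) after.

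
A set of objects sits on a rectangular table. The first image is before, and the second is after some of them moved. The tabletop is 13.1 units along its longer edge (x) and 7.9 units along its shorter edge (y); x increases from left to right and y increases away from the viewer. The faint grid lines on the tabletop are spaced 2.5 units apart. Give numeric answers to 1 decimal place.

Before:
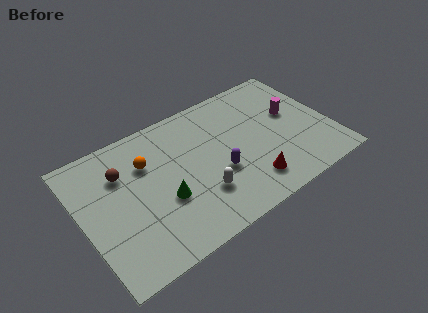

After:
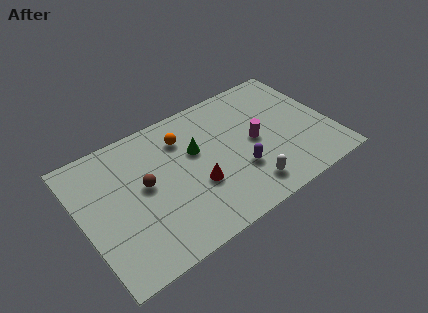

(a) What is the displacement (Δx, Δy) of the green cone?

(2.0, 1.9)

The green cone was at about (4.1, 3.0) and moved to about (6.1, 4.9).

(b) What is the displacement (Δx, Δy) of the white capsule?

(2.3, -0.9)

The white capsule started near (5.9, 2.3) and ended near (8.2, 1.4).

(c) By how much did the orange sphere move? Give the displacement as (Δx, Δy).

(2.0, 0.5)

From the two frames, the orange sphere sits at roughly (3.6, 5.5) before and (5.6, 6.0) after.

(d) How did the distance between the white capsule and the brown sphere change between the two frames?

+0.8

The distance was about 4.9 in the first image and 5.7 in the second, so they moved 0.8 units further apart.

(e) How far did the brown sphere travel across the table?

1.6

From (2.3, 5.6) to (3.3, 4.3), the brown sphere covered √(1.0² + 1.3²) ≈ 1.6 units.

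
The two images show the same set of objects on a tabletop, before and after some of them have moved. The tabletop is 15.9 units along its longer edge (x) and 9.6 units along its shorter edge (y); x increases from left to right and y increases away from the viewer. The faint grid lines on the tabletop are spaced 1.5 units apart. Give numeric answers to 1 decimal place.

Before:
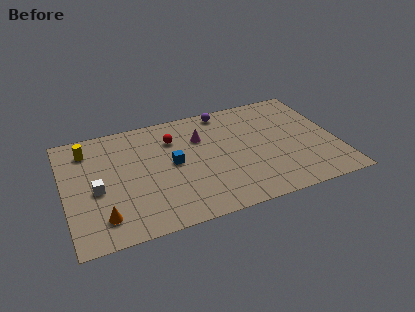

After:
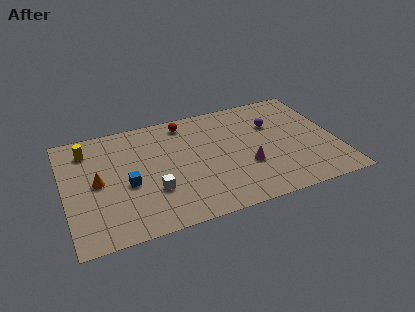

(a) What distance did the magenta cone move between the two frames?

4.1

From (8.1, 6.7) to (10.5, 3.4), the magenta cone covered √(2.4² + 3.3²) ≈ 4.1 units.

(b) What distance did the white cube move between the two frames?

3.4

The white cube moved from about (1.8, 4.2) to (5.0, 3.1), a distance of √(3.2² + 1.1²) ≈ 3.4.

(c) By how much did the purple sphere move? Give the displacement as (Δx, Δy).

(2.7, -2.1)

The purple sphere was at about (9.7, 8.6) and moved to about (12.4, 6.5).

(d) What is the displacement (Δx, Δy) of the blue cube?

(-2.7, -0.9)

The blue cube started near (6.3, 5.0) and ended near (3.6, 4.1).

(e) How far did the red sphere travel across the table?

1.4

The red sphere moved from about (6.5, 7.1) to (7.3, 8.3), a distance of √(0.8² + 1.2²) ≈ 1.4.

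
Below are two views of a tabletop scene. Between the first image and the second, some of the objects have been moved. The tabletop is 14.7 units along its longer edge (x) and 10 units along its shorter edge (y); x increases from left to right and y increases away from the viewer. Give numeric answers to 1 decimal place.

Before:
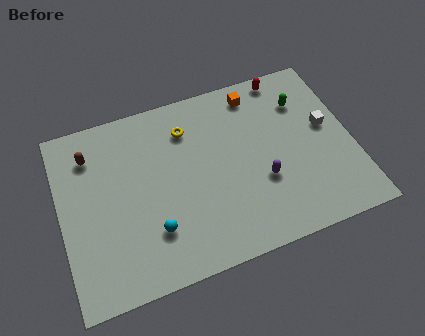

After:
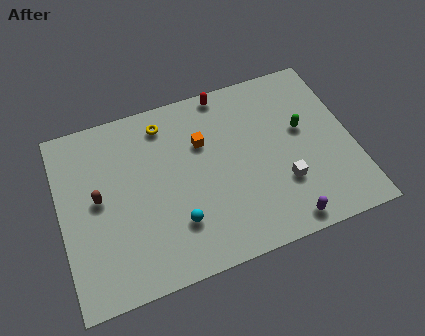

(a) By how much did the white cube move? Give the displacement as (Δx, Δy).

(-2.5, -2.5)

From the two frames, the white cube sits at roughly (13.5, 5.6) before and (11.0, 3.1) after.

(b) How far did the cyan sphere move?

1.2

From (4.4, 2.7) to (5.6, 2.7), the cyan sphere covered √(1.2² + 0.0²) ≈ 1.2 units.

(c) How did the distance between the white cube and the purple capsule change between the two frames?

-1.9

They were about 4.0 units apart before and 2.1 after — 1.9 units closer together.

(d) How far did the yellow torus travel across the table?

1.3

The yellow torus moved from about (6.6, 7.7) to (5.5, 8.4), a distance of √(1.1² + 0.7²) ≈ 1.3.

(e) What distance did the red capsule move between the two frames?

3.1

From (11.8, 9.1) to (8.7, 9.2), the red capsule covered √(3.1² + 0.1²) ≈ 3.1 units.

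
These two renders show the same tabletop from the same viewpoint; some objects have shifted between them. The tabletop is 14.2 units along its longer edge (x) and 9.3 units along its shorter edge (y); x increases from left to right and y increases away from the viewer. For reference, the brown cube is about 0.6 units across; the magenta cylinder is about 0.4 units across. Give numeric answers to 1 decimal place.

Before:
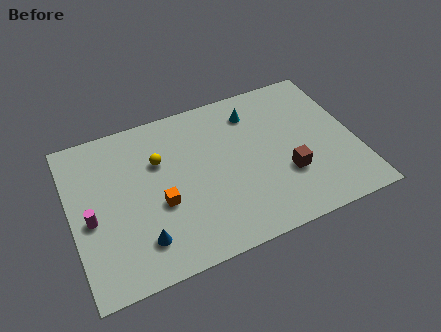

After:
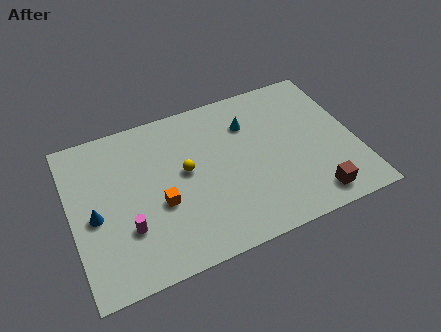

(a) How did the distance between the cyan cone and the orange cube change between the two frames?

-0.6

They were about 6.3 units apart before and 5.7 after — 0.6 units closer together.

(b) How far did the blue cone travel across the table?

3.0

From (3.2, 2.0) to (1.1, 4.2), the blue cone covered √(2.1² + 2.2²) ≈ 3.0 units.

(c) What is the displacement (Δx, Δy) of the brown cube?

(1.1, -1.8)

The brown cube was at about (10.6, 3.1) and moved to about (11.7, 1.3).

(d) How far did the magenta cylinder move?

2.1

The magenta cylinder moved from about (0.9, 4.1) to (2.6, 2.9), a distance of √(1.7² + 1.2²) ≈ 2.1.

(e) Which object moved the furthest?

the blue cone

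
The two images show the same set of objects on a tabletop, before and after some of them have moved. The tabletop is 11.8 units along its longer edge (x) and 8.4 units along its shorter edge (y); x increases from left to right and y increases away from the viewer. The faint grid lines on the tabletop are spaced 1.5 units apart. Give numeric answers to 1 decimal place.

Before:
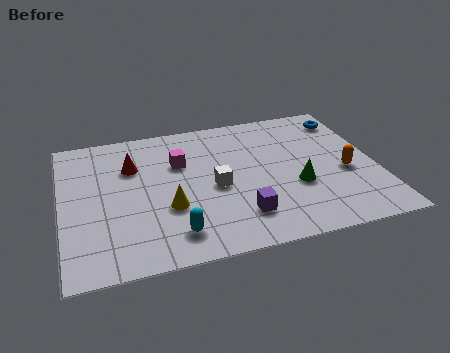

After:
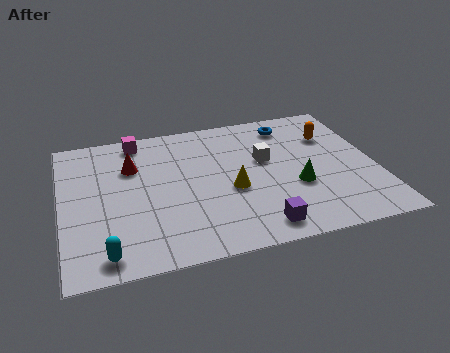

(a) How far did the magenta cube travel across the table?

2.3

The magenta cube moved from about (4.5, 5.6) to (3.0, 7.4), a distance of √(1.5² + 1.8²) ≈ 2.3.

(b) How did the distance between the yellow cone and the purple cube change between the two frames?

-0.3

Before: roughly 2.8 units apart; after: 2.5. That's 0.3 units closer together.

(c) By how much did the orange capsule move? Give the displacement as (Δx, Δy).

(-0.3, 2.4)

From the two frames, the orange capsule sits at roughly (10.6, 3.5) before and (10.3, 5.9) after.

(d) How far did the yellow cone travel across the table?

2.5

The yellow cone moved from about (3.9, 3.0) to (6.3, 3.5), a distance of √(2.4² + 0.5²) ≈ 2.5.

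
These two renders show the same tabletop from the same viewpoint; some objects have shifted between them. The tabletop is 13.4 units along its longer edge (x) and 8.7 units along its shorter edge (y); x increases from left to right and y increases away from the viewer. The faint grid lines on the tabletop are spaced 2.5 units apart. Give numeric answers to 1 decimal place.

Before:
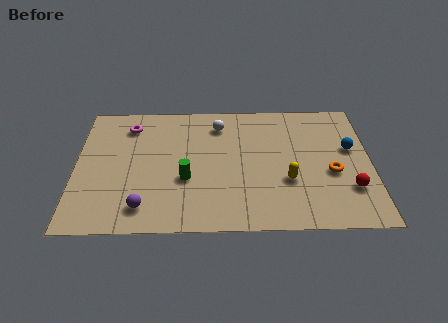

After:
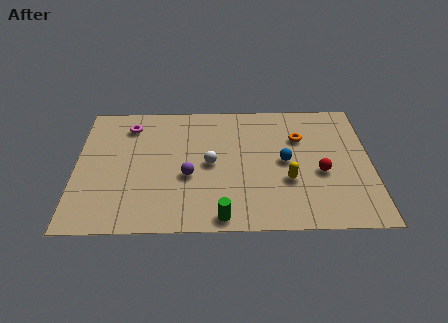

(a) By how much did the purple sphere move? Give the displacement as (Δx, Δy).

(2.0, 2.0)

From the two frames, the purple sphere sits at roughly (3.1, 1.5) before and (5.1, 3.5) after.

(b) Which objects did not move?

the magenta torus and the yellow capsule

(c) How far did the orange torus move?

2.8

The orange torus moved from about (11.6, 3.6) to (10.2, 6.0), a distance of √(1.4² + 2.4²) ≈ 2.8.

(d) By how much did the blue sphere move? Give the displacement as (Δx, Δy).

(-3.0, -0.8)

The blue sphere started near (12.5, 5.2) and ended near (9.5, 4.4).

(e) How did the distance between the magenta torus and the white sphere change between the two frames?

+0.5

They were about 4.1 units apart before and 4.6 after — 0.5 units further apart.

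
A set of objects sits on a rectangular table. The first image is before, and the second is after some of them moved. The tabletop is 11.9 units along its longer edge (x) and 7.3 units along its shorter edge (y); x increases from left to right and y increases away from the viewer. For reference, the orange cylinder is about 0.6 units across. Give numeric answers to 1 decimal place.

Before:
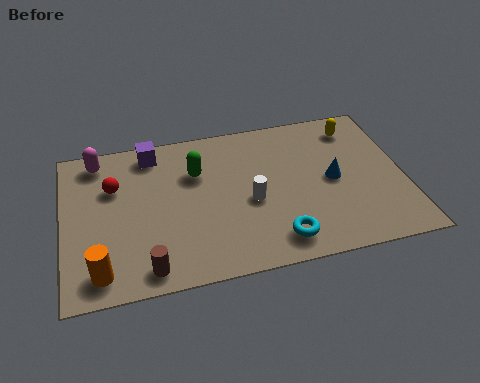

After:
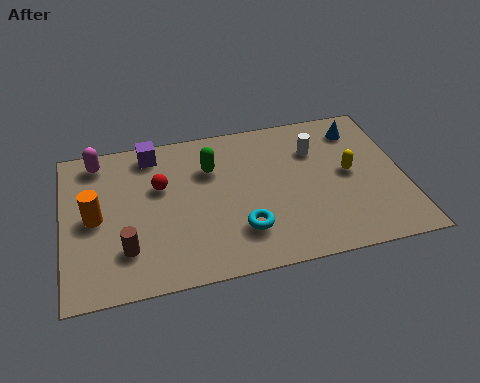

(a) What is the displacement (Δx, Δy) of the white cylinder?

(2.4, 2.0)

From the two frames, the white cylinder sits at roughly (6.5, 3.2) before and (8.9, 5.2) after.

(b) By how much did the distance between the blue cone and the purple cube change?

+0.5

They were about 6.8 units apart before and 7.3 after — 0.5 units further apart.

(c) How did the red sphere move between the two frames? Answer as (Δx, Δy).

(1.6, -0.3)

The red sphere started near (1.8, 4.9) and ended near (3.4, 4.6).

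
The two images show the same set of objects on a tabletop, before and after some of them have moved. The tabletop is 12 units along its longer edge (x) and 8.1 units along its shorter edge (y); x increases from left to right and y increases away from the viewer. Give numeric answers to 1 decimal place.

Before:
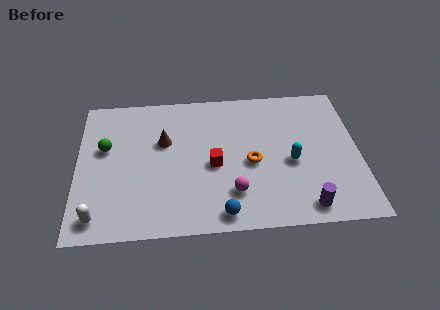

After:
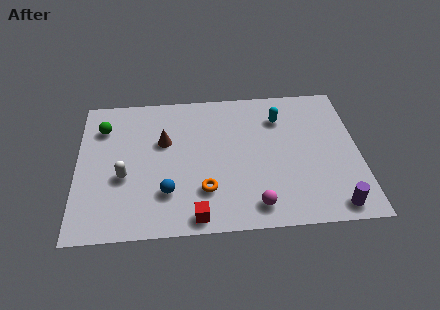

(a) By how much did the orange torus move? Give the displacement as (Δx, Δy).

(-2.0, -1.4)

From the two frames, the orange torus sits at roughly (7.4, 3.6) before and (5.4, 2.2) after.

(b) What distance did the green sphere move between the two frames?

1.2

The green sphere moved from about (1.2, 4.9) to (1.1, 6.1), a distance of √(0.1² + 1.2²) ≈ 1.2.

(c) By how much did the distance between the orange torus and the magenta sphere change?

+0.5

The distance was about 1.8 in the first image and 2.3 in the second, so they moved 0.5 units further apart.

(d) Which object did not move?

the brown cone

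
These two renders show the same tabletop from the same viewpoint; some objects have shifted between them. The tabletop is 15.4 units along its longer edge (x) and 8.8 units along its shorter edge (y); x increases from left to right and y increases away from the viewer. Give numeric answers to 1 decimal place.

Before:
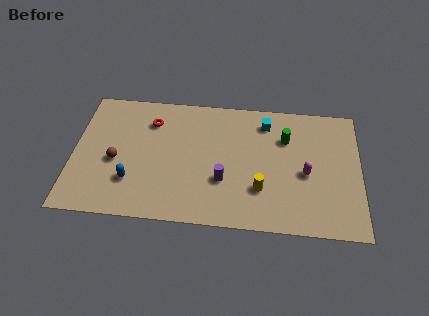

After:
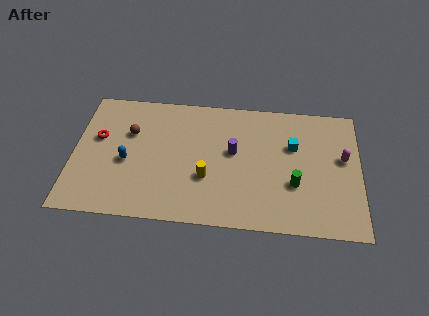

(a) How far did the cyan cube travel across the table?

2.1

From (10.3, 7.2) to (11.8, 5.7), the cyan cube covered √(1.5² + 1.5²) ≈ 2.1 units.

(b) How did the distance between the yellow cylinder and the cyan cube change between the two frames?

+0.7

They were about 4.6 units apart before and 5.3 after — 0.7 units further apart.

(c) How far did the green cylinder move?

3.1

The green cylinder moved from about (11.4, 6.2) to (11.9, 3.1), a distance of √(0.5² + 3.1²) ≈ 3.1.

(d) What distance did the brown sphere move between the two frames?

2.1

The brown sphere was near (2.3, 3.8) before and (3.0, 5.8) after, so it travelled √(0.7² + 2.0²) ≈ 2.1 units.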